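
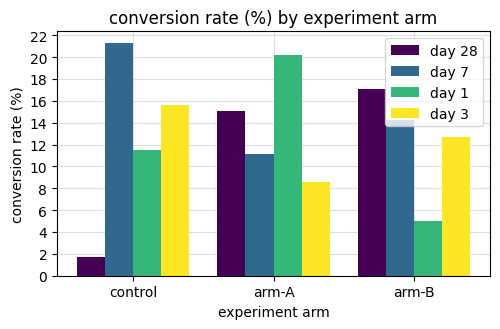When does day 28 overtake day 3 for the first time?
arm-A

control: day 28 ≈ 2 vs day 3 ≈ 16 (not yet); arm-A: day 28 ≈ 16 vs day 3 ≈ 8 (first crossover).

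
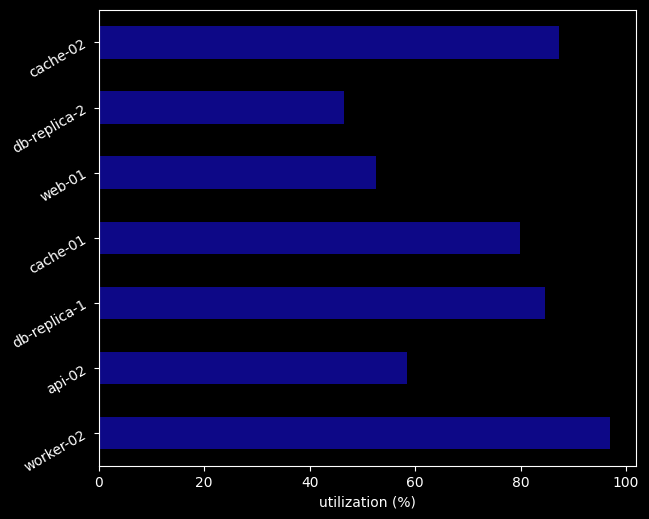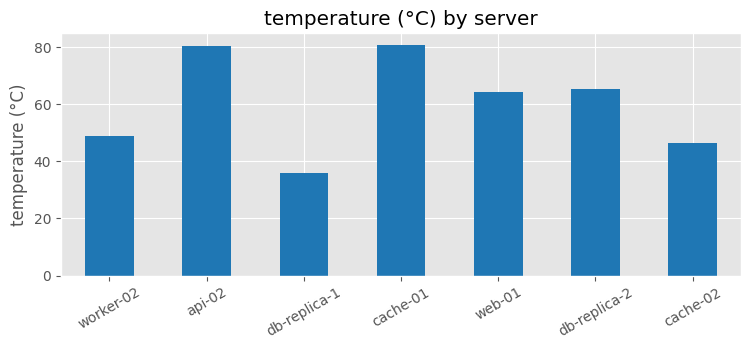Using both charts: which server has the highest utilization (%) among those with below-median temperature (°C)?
Chart 2 median temperature (°C) ≈ 60; below-median servers: worker-02, db-replica-1, cache-02. Among those, worker-02 has the highest utilization (%) (≈ 100).

worker-02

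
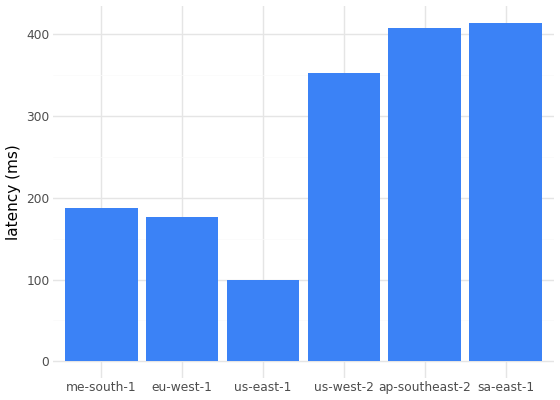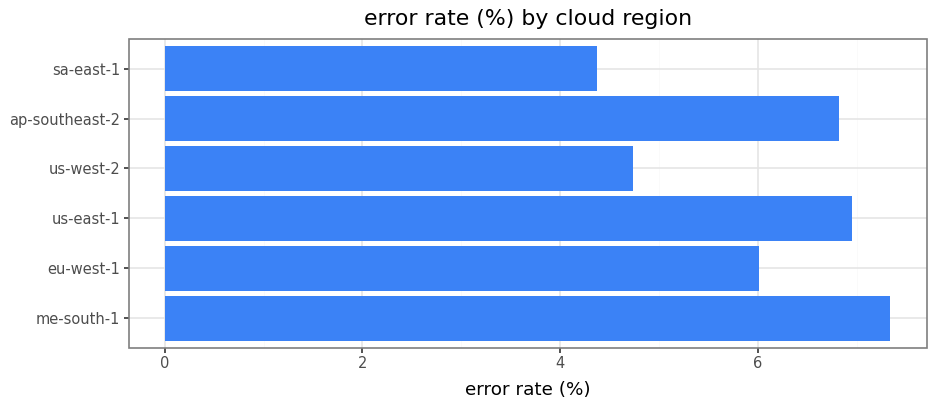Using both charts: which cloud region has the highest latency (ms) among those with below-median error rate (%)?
Chart 2 median error rate (%) ≈ 6; below-median cloud regions: eu-west-1, us-west-2, sa-east-1. Among those, sa-east-1 has the highest latency (ms) (≈ 400).

sa-east-1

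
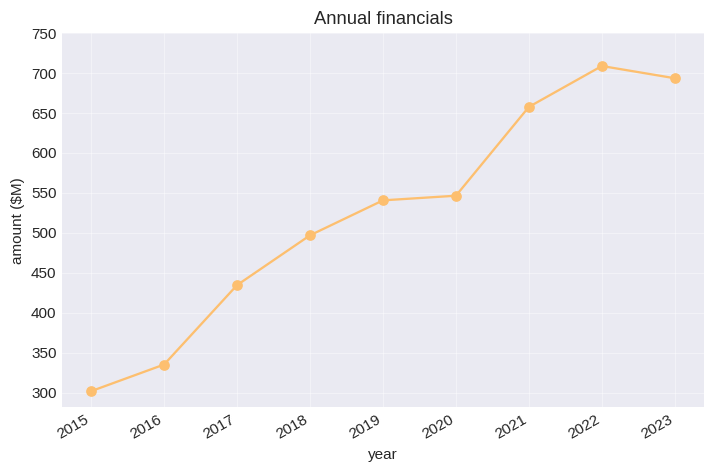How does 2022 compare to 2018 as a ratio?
≈ 1.4×

2022 ≈ 700, 2018 ≈ 500; 700/500 ≈ 1.4.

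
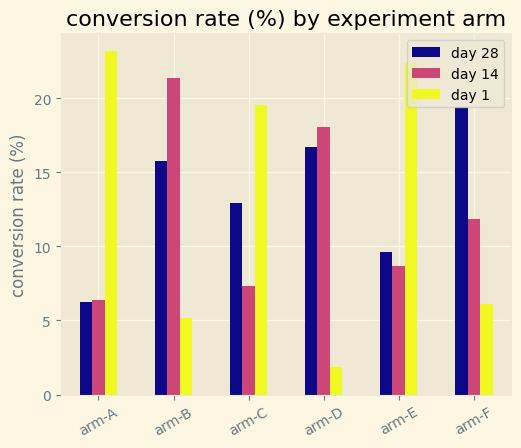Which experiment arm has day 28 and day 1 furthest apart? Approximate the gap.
arm-A: day 28 ≈ 6, day 1 ≈ 24 → gap ≈ 18. Next-largest (arm-D) is only ≈ 14.

arm-A, ≈ 18 %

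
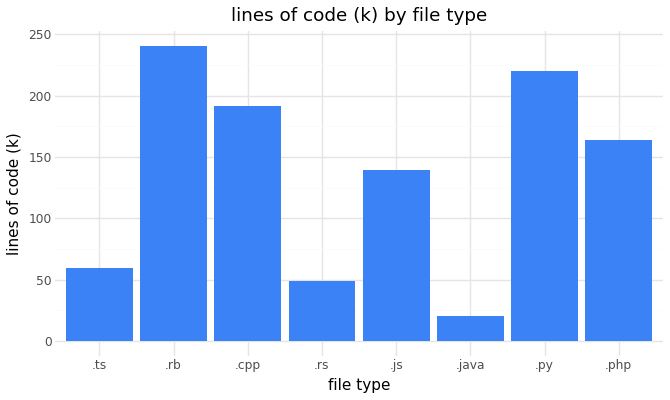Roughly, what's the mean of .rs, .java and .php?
≈ 83

(50 + 25 + 175) / 3 ≈ 83.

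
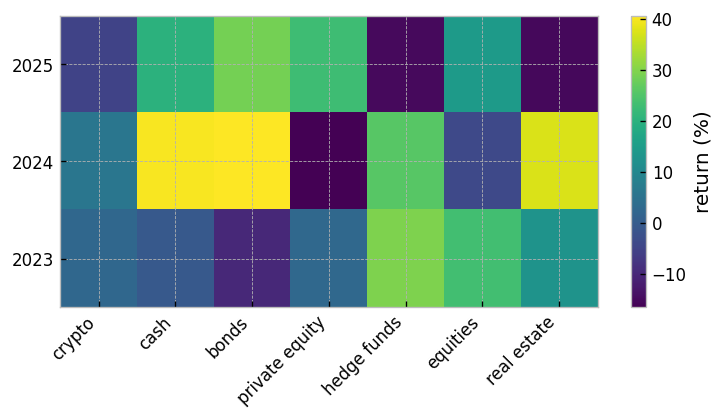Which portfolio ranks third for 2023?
real estate

Top 4 for 2023: hedge funds ≈ 30, equities ≈ 25, real estate ≈ 15, private equity ≈ 5.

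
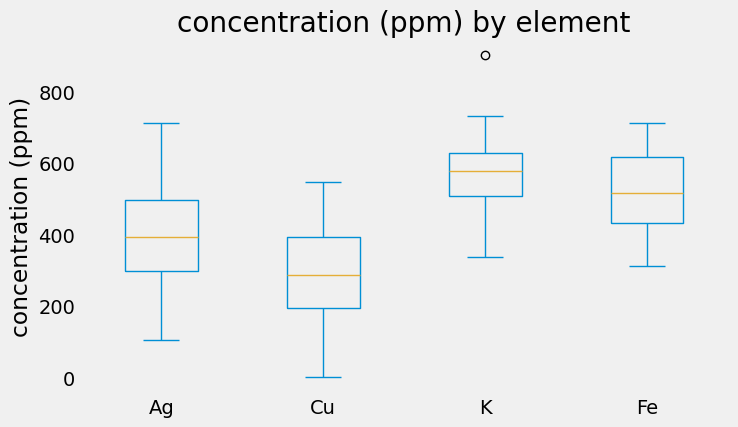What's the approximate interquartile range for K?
Q3 ≈ 625, Q1 ≈ 500; IQR ≈ 125.

≈ 125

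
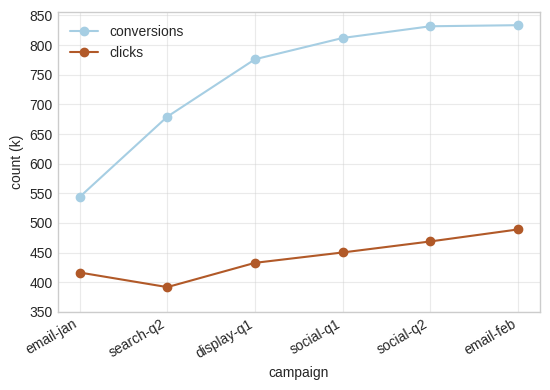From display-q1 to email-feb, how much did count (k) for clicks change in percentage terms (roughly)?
≈ +11.1%

display-q1 ≈ 450, email-feb ≈ 500; (500 − 450) / 450 ≈ +11.1%.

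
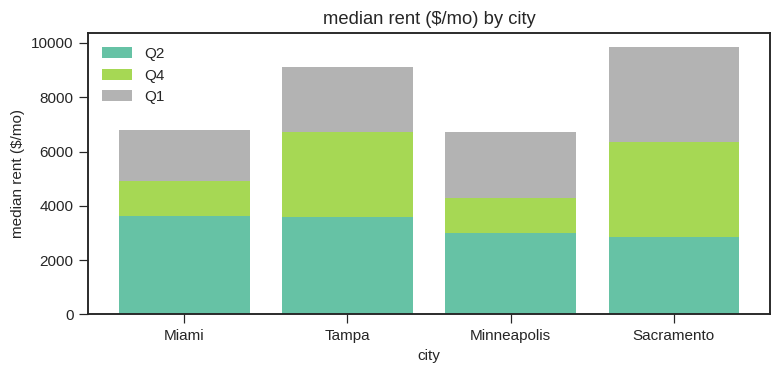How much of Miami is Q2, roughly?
≈ 4000

Q2 top ≈ 4000, bottom ≈ 0; segment ≈ 4000.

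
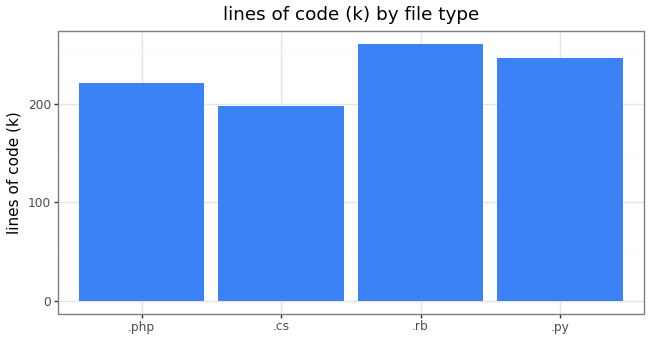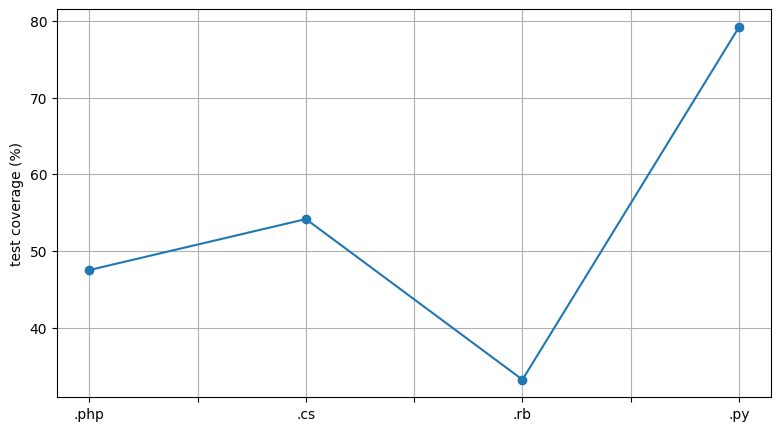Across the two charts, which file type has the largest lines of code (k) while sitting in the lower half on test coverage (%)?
Chart 2 median test coverage (%) ≈ 50; below-median file types: .php, .rb. Among those, .rb has the highest lines of code (k) (≈ 250).

.rb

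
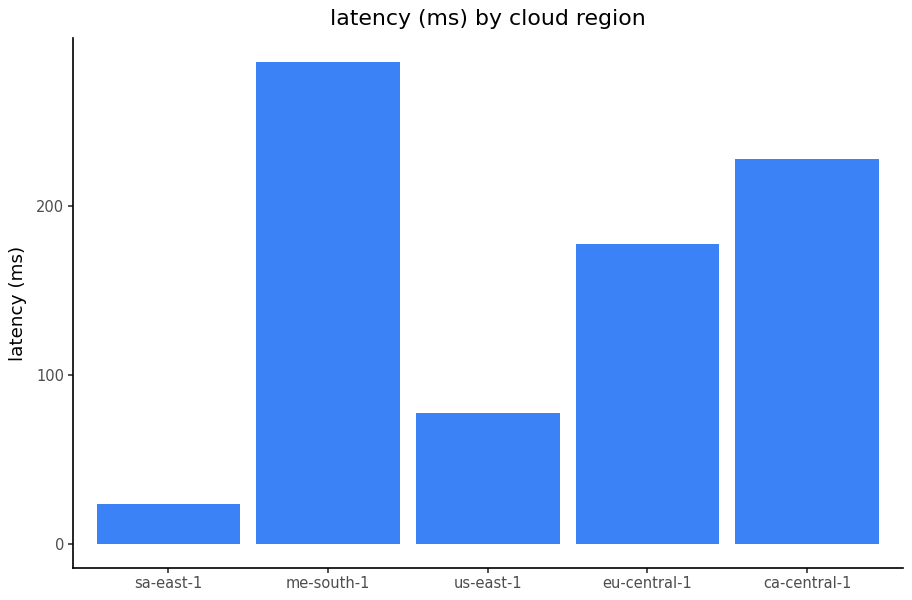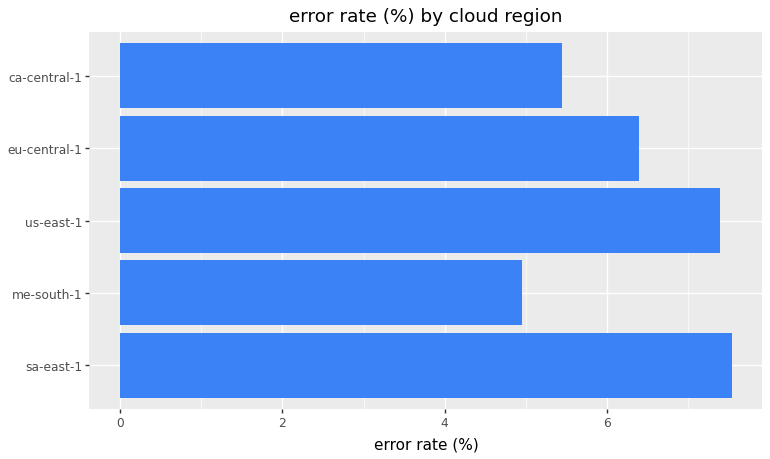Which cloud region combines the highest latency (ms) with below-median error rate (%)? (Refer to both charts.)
me-south-1

Chart 2 median error rate (%) ≈ 6; below-median cloud regions: me-south-1, ca-central-1. Among those, me-south-1 has the highest latency (ms) (≈ 300).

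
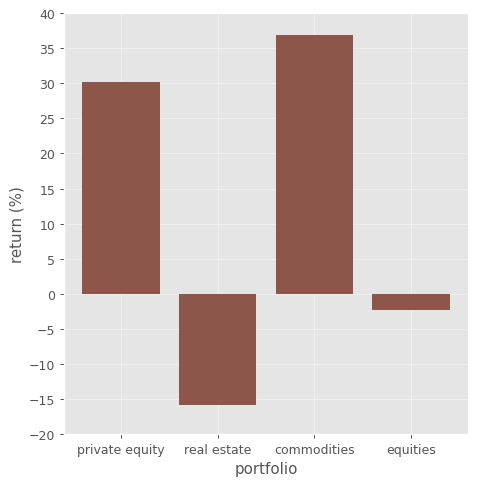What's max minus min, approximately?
≈ 50

Max commodities ≈ 35, min real estate ≈ -15; range ≈ 50.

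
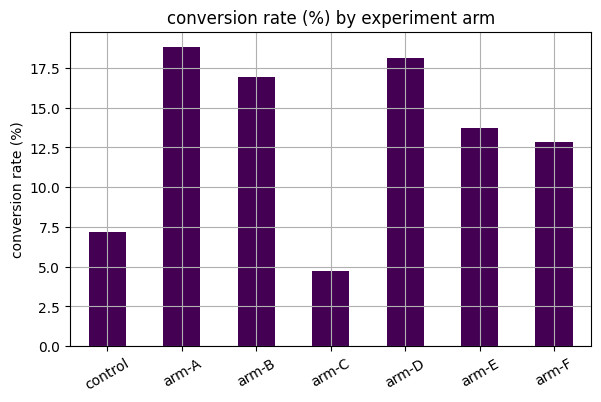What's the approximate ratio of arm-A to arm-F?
≈ 1.5×

arm-A ≈ 18, arm-F ≈ 12; 18/12 ≈ 1.5.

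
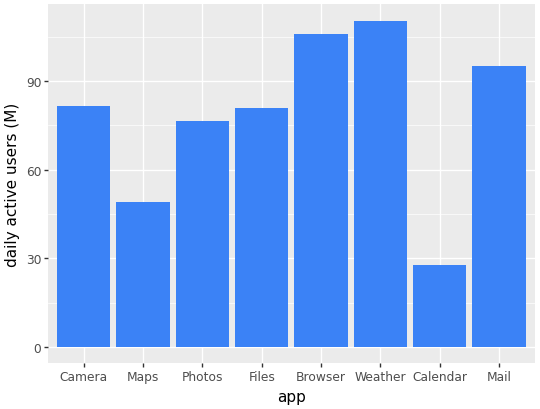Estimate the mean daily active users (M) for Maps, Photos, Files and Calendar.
(50 + 80 + 80 + 30) / 4 ≈ 60.

≈ 60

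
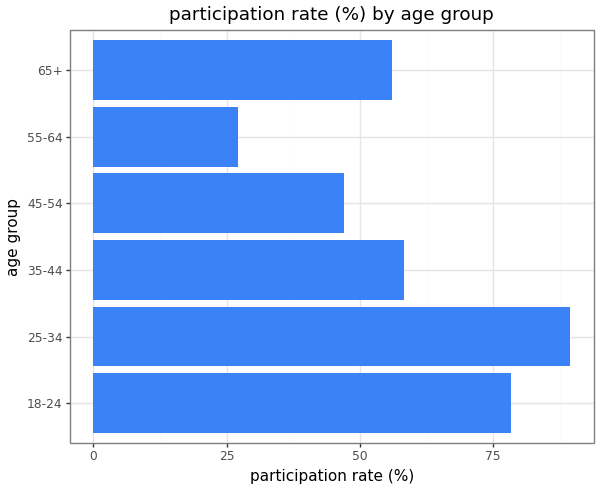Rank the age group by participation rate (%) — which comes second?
18-24

Top 3: 25-34 ≈ 90, 18-24 ≈ 80, 35-44 ≈ 60.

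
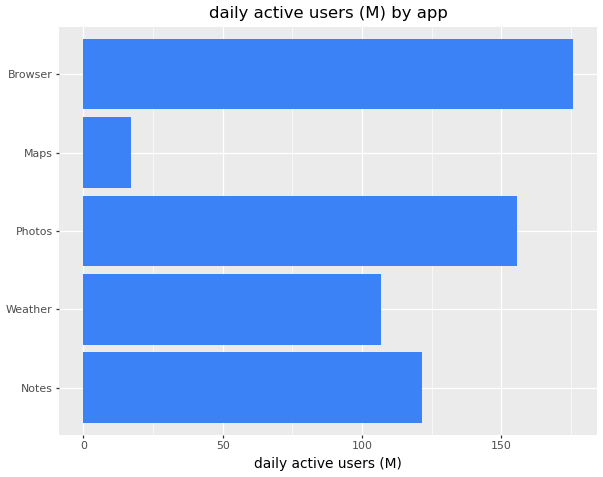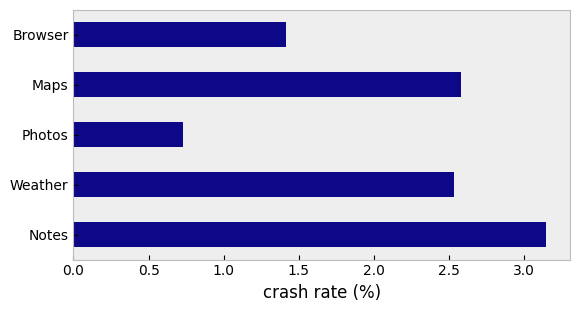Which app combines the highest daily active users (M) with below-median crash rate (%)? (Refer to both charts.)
Browser

Chart 2 median crash rate (%) ≈ 2.5; below-median apps: Photos, Browser. Among those, Browser has the highest daily active users (M) (≈ 180).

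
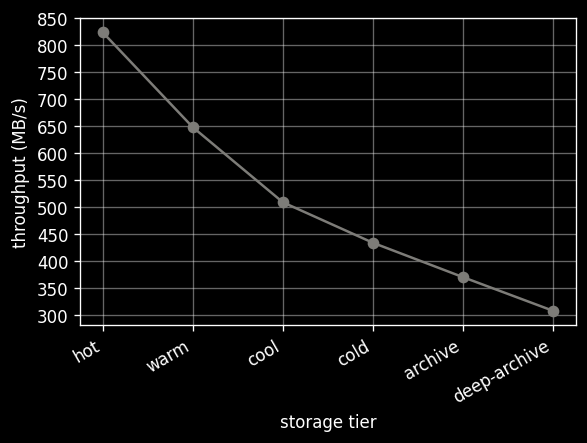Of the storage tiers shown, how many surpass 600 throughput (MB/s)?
Above 600: hot, warm.

2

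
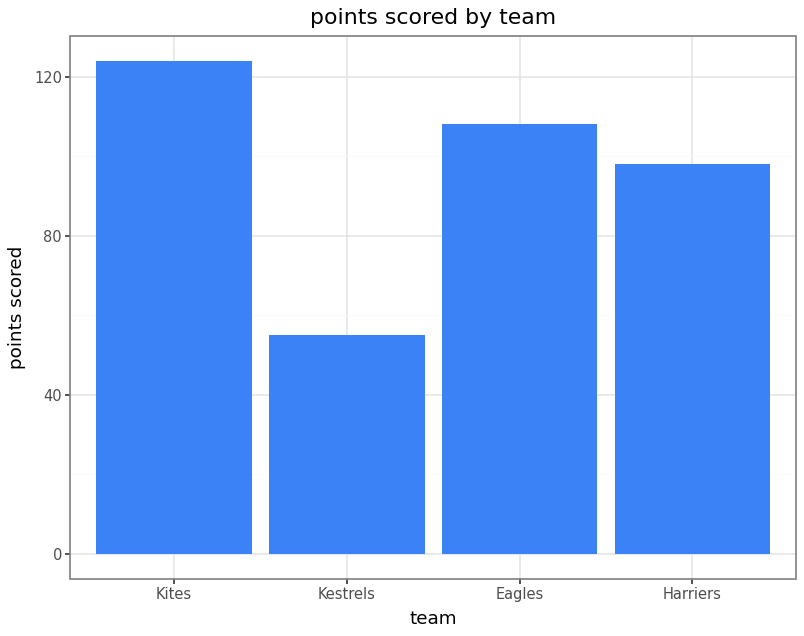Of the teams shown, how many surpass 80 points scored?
3

Above 80: Kites, Eagles, Harriers.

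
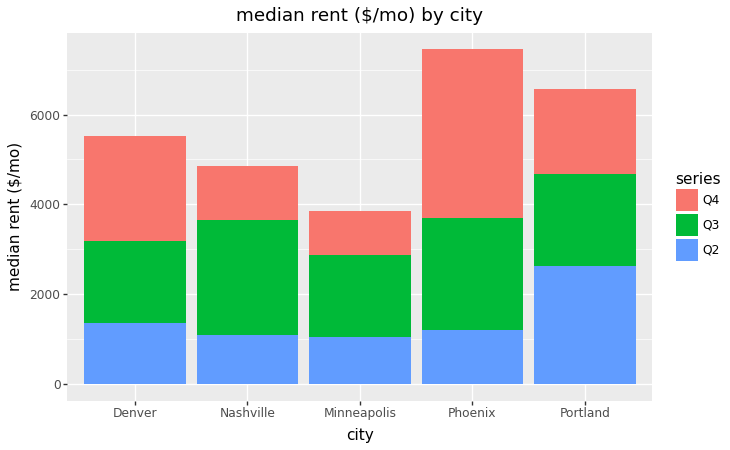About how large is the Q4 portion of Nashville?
Q4 top ≈ 5000, bottom ≈ 4000; segment ≈ 1000.

≈ 1000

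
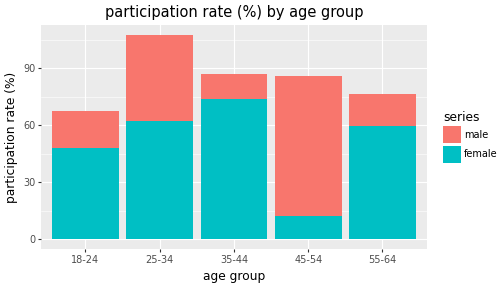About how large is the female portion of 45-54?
≈ 10

female top ≈ 10, bottom ≈ 0; segment ≈ 10.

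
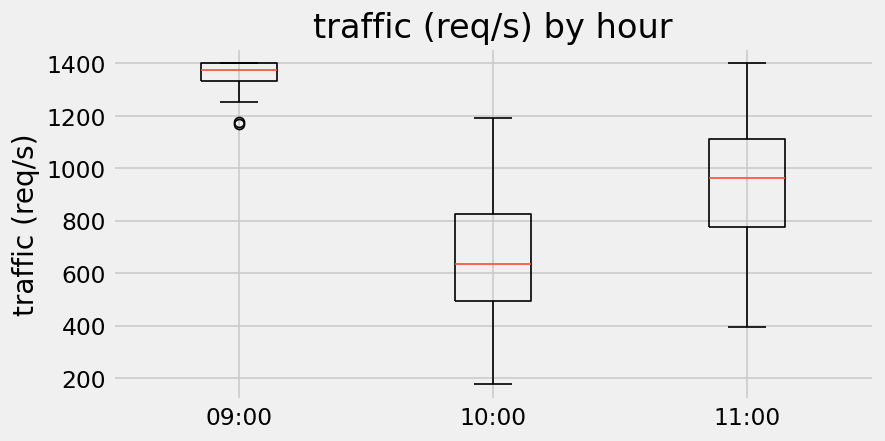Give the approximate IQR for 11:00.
Q3 ≈ 1100, Q1 ≈ 800; IQR ≈ 300.

≈ 300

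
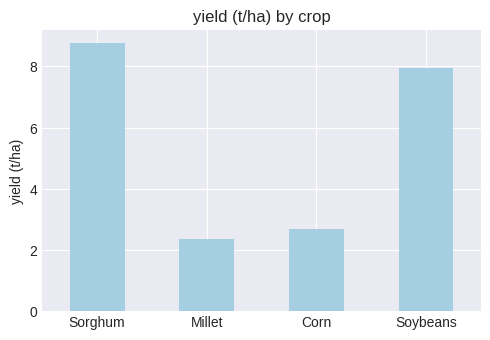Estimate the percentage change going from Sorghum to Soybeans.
≈ -11.1%

Sorghum ≈ 9, Soybeans ≈ 8; (8 − 9) / 9 ≈ -11.1%.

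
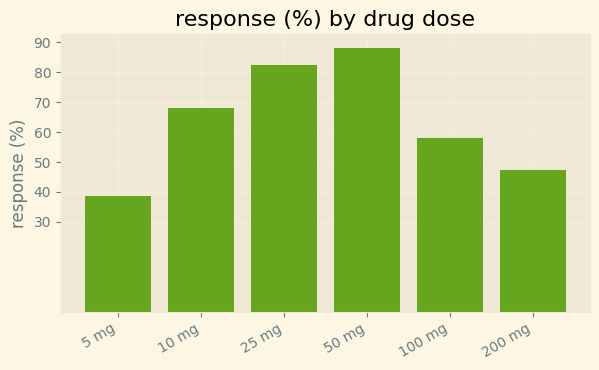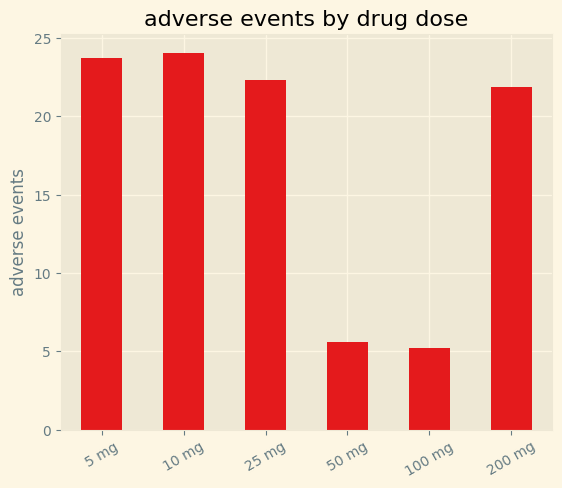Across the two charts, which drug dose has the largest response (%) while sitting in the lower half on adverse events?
50 mg

Chart 2 median adverse events ≈ 20; below-median drug doses: 50 mg, 100 mg, 200 mg. Among those, 50 mg has the highest response (%) (≈ 90).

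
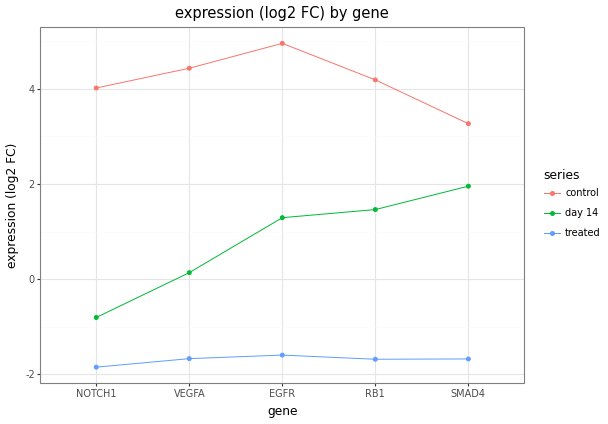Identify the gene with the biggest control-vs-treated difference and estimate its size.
EGFR, ≈ 7 log2 FC

EGFR: control ≈ 5, treated ≈ -2 → gap ≈ 7. Next-largest (VEGFA) is only ≈ 6.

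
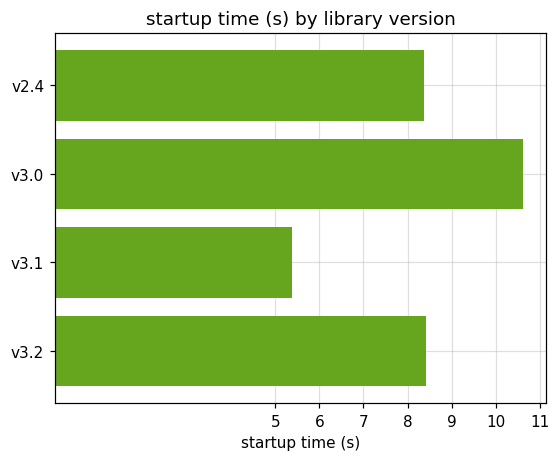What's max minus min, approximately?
≈ 6

Max v3.0 ≈ 11, min v3.1 ≈ 5; range ≈ 6.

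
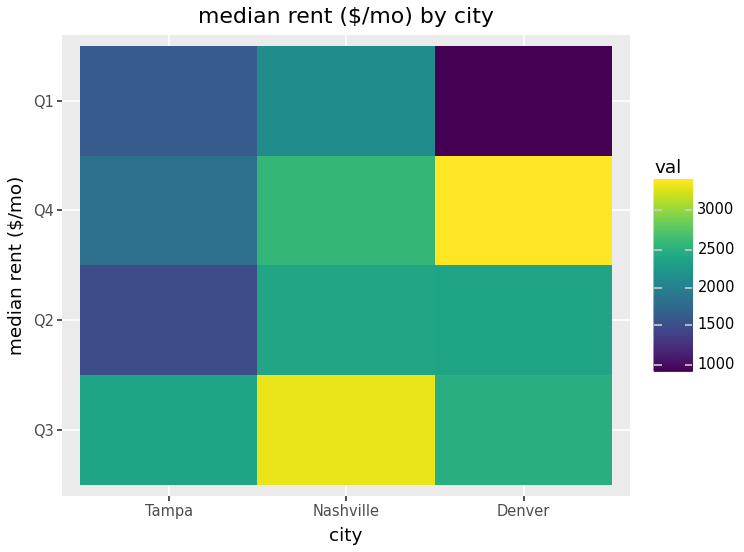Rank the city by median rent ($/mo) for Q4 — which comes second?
Nashville

Top 3 for Q4: Denver ≈ 3500, Nashville ≈ 2500, Tampa ≈ 2000.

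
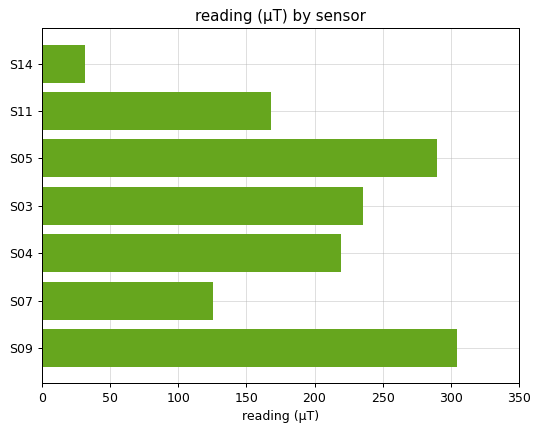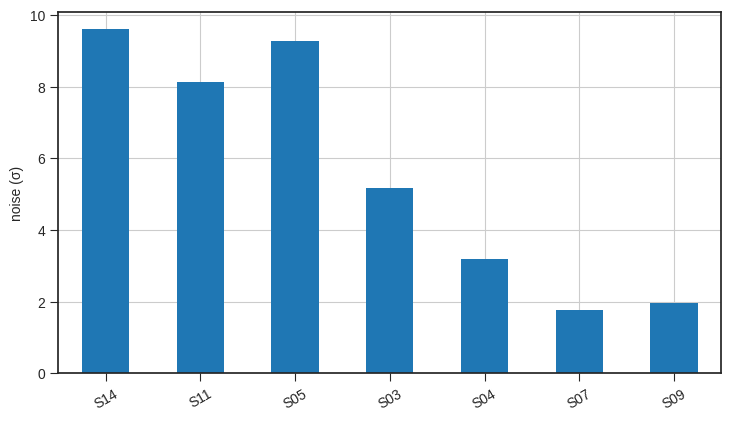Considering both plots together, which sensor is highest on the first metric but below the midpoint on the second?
S09

Chart 2 median noise (σ) ≈ 5; below-median sensors: S04, S07, S09. Among those, S09 has the highest reading (µT) (≈ 300).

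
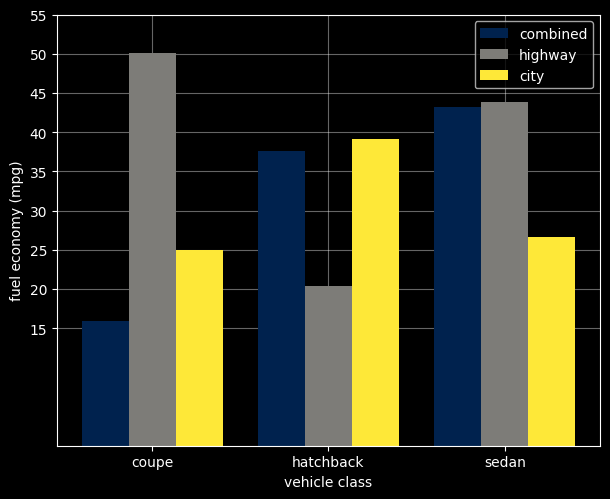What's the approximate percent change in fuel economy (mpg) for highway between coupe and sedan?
≈ -10%

coupe ≈ 50, sedan ≈ 45; (45 − 50) / 50 ≈ -10%.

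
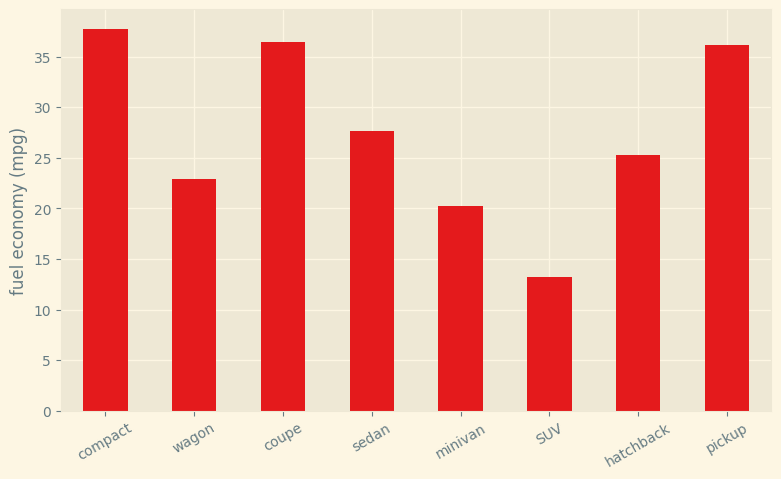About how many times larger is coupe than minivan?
≈ 1.75×

coupe ≈ 35, minivan ≈ 20; 35/20 ≈ 1.75.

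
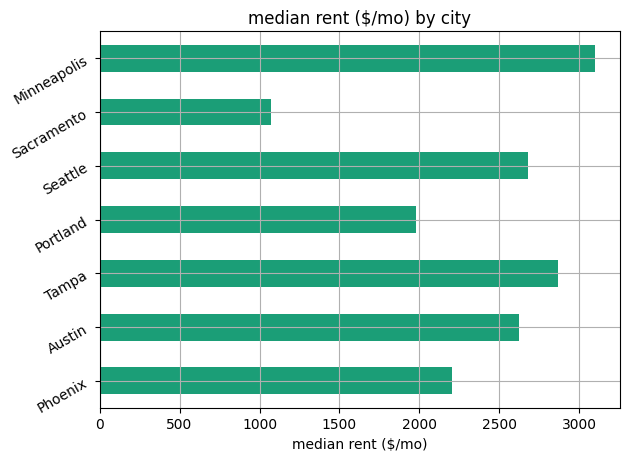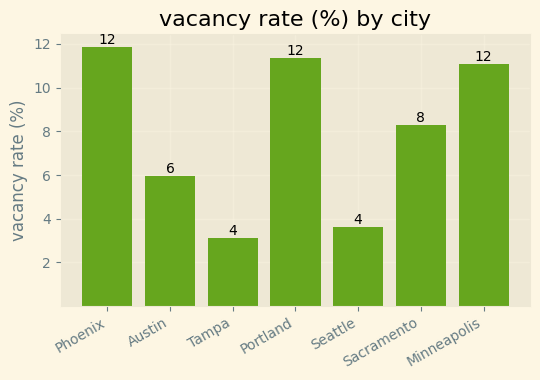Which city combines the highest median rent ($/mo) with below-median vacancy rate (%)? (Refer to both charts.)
Tampa

Chart 2 median vacancy rate (%) ≈ 8; below-median cities: Austin, Tampa, Seattle. Among those, Tampa has the highest median rent ($/mo) (≈ 3000).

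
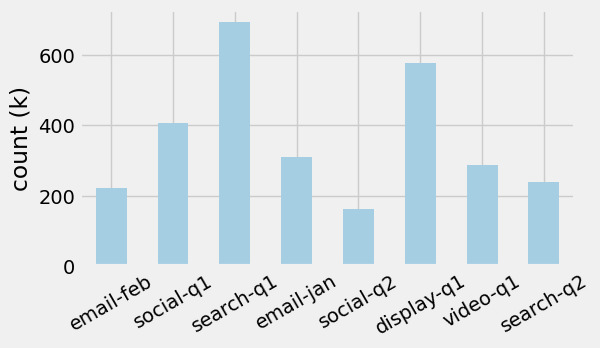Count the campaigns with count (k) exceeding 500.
2

Above 500: search-q1, display-q1.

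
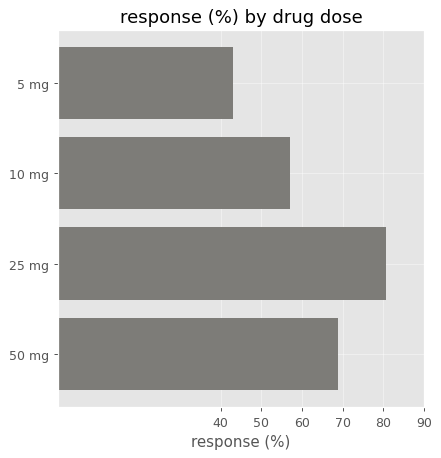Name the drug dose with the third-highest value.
Top 4: 25 mg ≈ 80, 50 mg ≈ 70, 10 mg ≈ 60, 5 mg ≈ 40.

10 mg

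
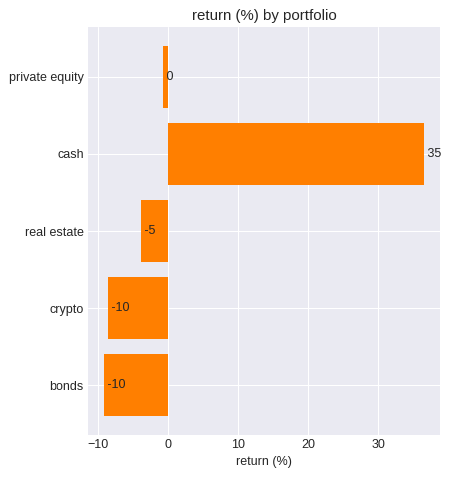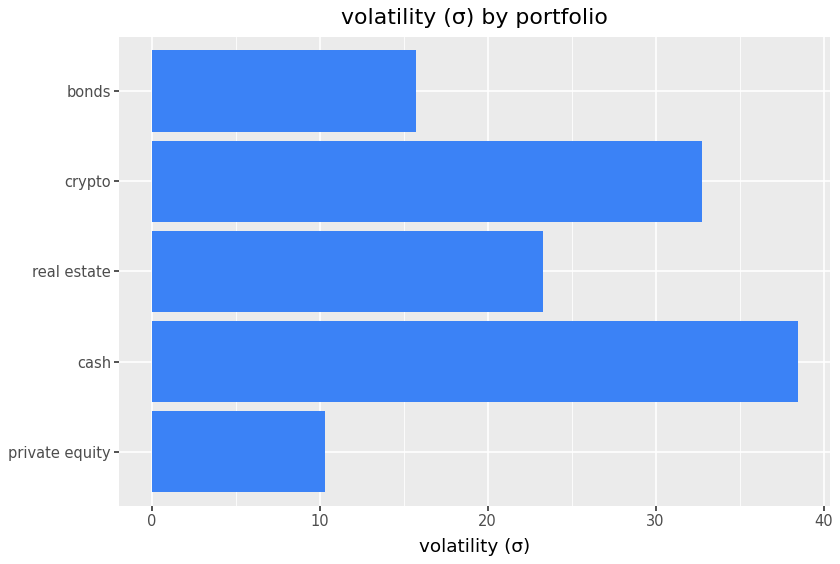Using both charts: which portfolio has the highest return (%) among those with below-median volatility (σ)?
Chart 2 median volatility (σ) ≈ 25; below-median portfolios: private equity, bonds. Among those, private equity has the highest return (%) (≈ 0).

private equity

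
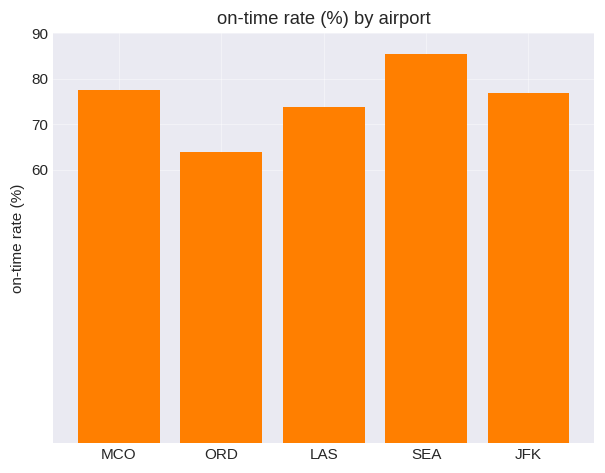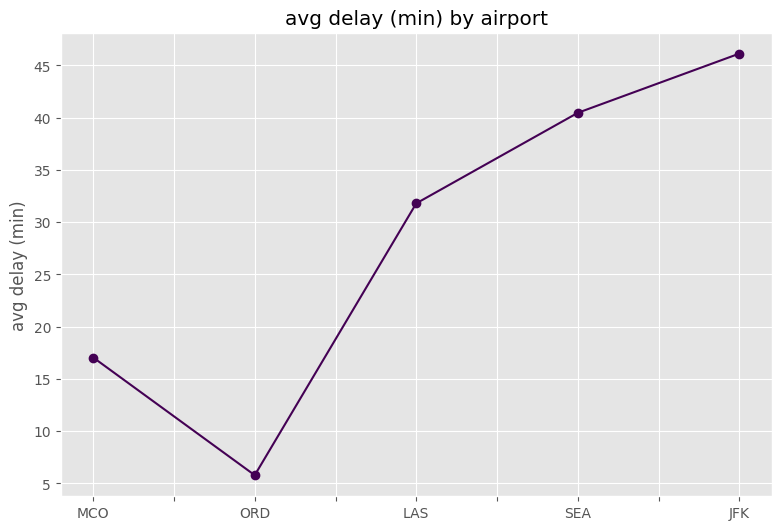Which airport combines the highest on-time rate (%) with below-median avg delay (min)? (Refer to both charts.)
Chart 2 median avg delay (min) ≈ 30; below-median airports: MCO, ORD. Among those, MCO has the highest on-time rate (%) (≈ 80).

MCO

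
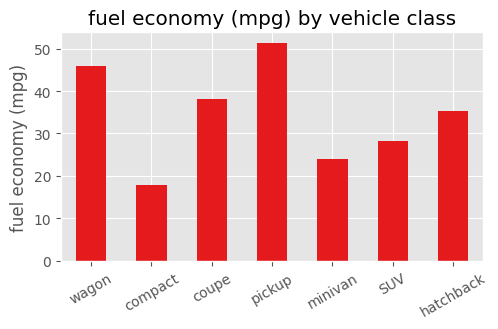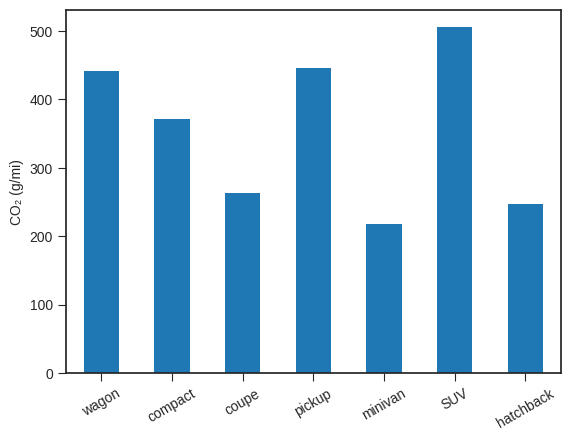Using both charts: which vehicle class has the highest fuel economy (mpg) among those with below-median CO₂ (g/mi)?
coupe

Chart 2 median CO₂ (g/mi) ≈ 350; below-median vehicle classes: coupe, minivan, hatchback. Among those, coupe has the highest fuel economy (mpg) (≈ 40).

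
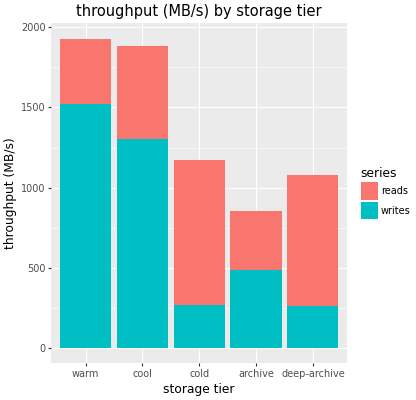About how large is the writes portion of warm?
≈ 1600

writes top ≈ 1600, bottom ≈ 0; segment ≈ 1600.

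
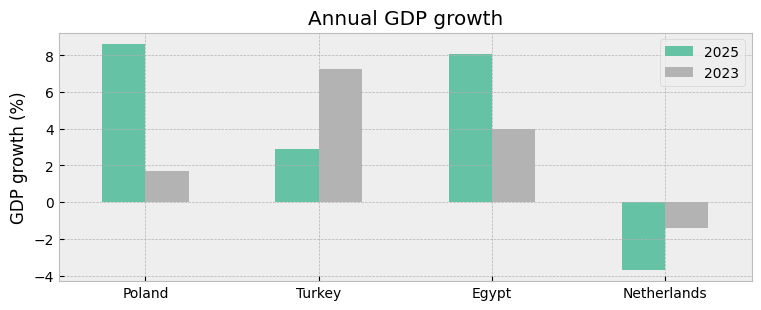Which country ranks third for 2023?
Top 4 for 2023: Turkey ≈ 8, Egypt ≈ 4, Poland ≈ 2, Netherlands ≈ -2.

Poland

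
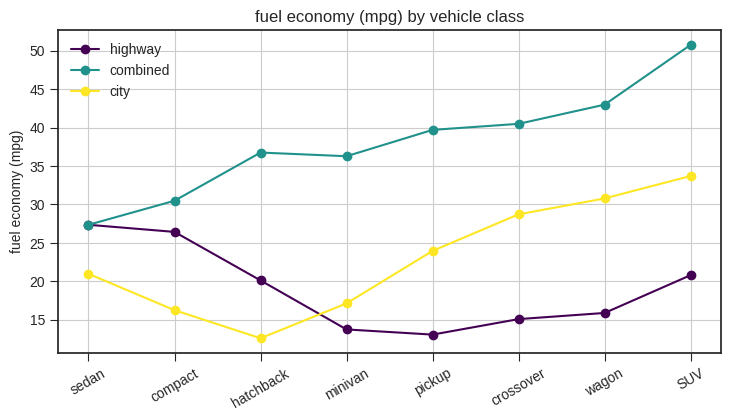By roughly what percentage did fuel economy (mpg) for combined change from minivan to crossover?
minivan ≈ 35, crossover ≈ 40; (40 − 35) / 35 ≈ +14.3%.

≈ +14.3%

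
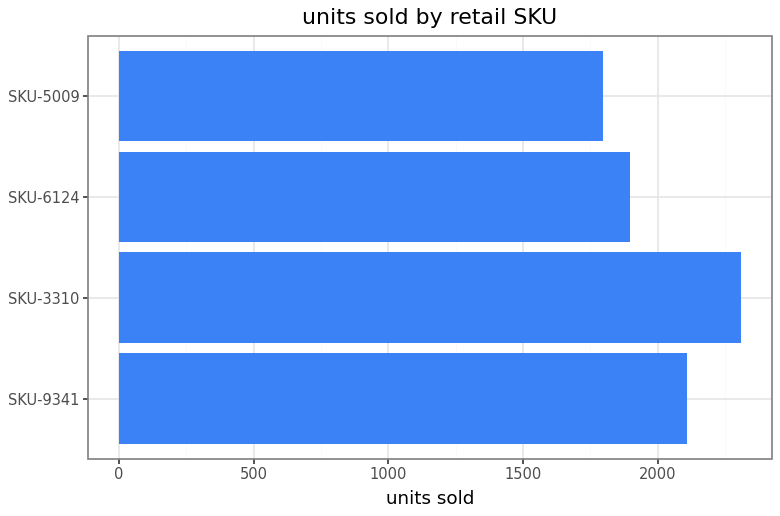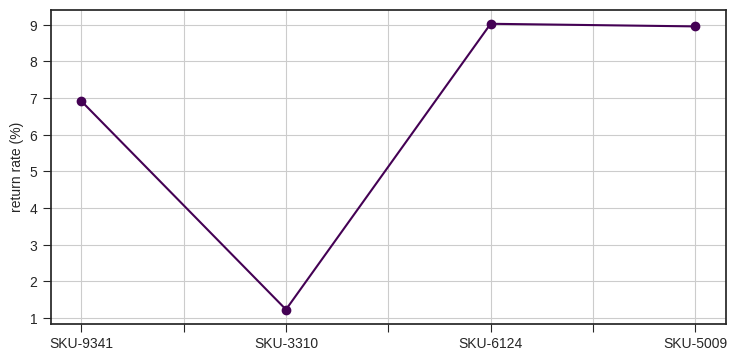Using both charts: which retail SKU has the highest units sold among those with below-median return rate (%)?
SKU-3310

Chart 2 median return rate (%) ≈ 8; below-median retail SKUs: SKU-9341, SKU-3310. Among those, SKU-3310 has the highest units sold (≈ 2500).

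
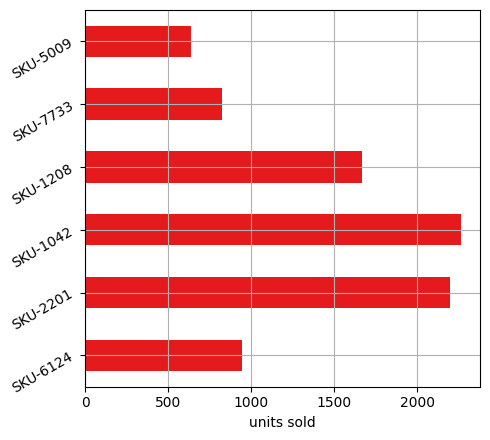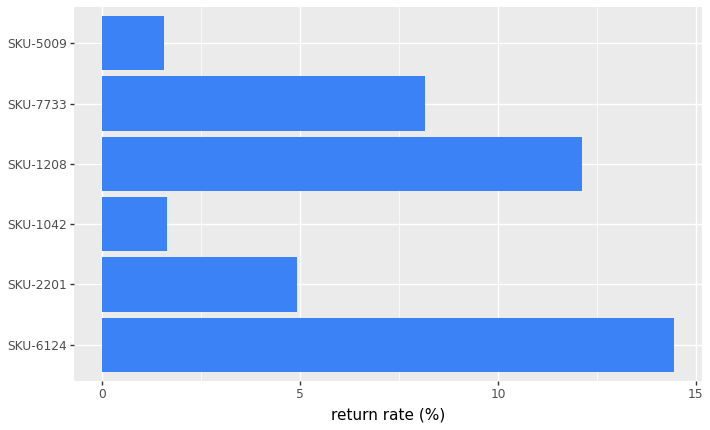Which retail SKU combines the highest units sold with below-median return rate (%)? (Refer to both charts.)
Chart 2 median return rate (%) ≈ 6; below-median retail SKUs: SKU-2201, SKU-1042, SKU-5009. Among those, SKU-1042 has the highest units sold (≈ 2500).

SKU-1042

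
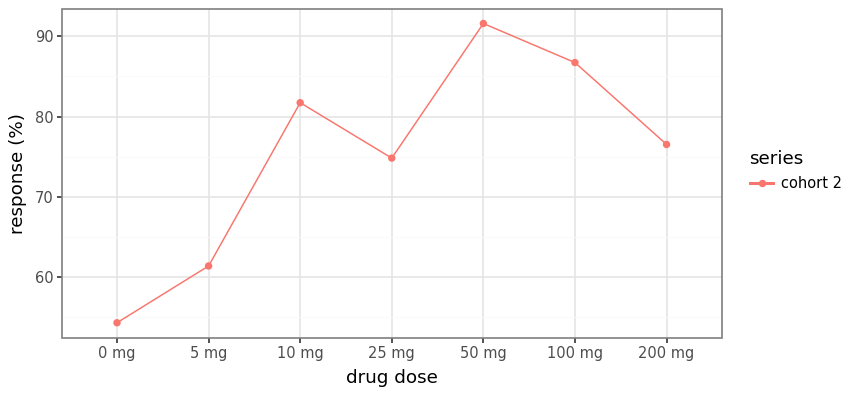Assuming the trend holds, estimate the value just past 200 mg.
Last three: 90, 85, 75 → slope ≈ -7.5/step → next ≈ 67.5.

≈ 67.5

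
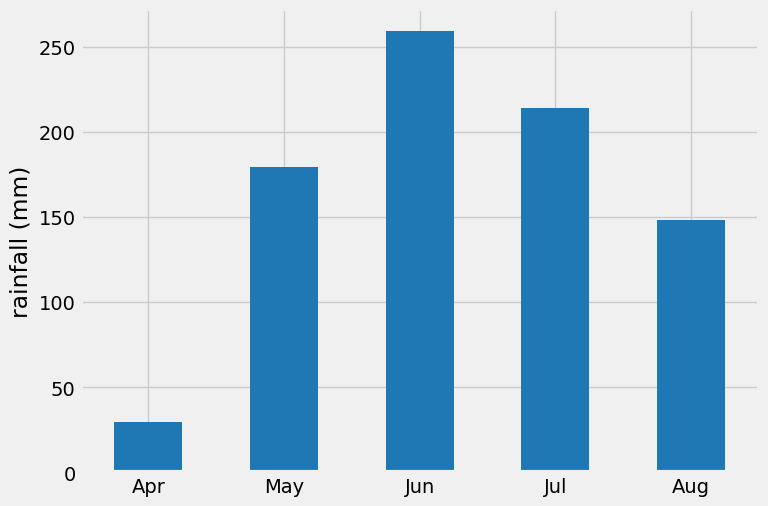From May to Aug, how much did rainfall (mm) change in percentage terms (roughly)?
≈ -14.3%

May ≈ 175, Aug ≈ 150; (150 − 175) / 175 ≈ -14.3%.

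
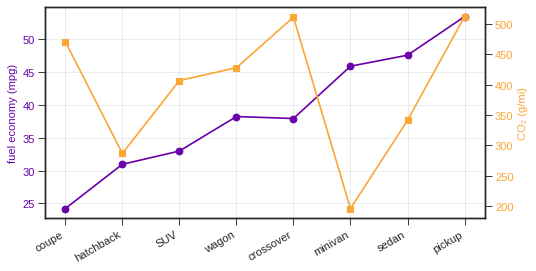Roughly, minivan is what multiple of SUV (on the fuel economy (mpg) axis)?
≈ 1.29×

minivan ≈ 45, SUV ≈ 35; 45/35 ≈ 1.29.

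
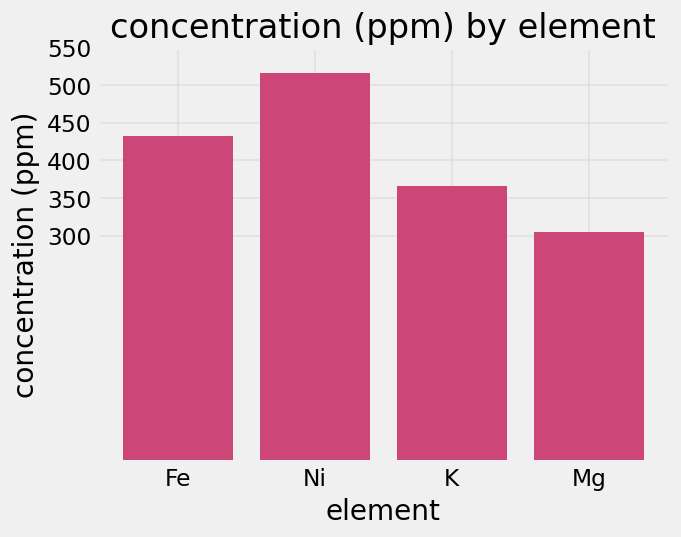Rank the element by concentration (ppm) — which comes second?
Top 3: Ni ≈ 500, Fe ≈ 450, K ≈ 350.

Fe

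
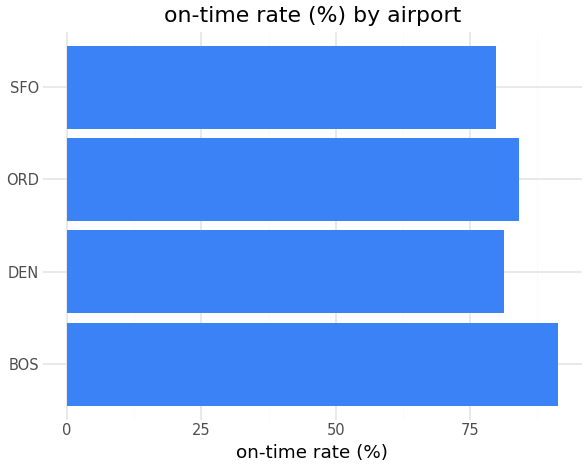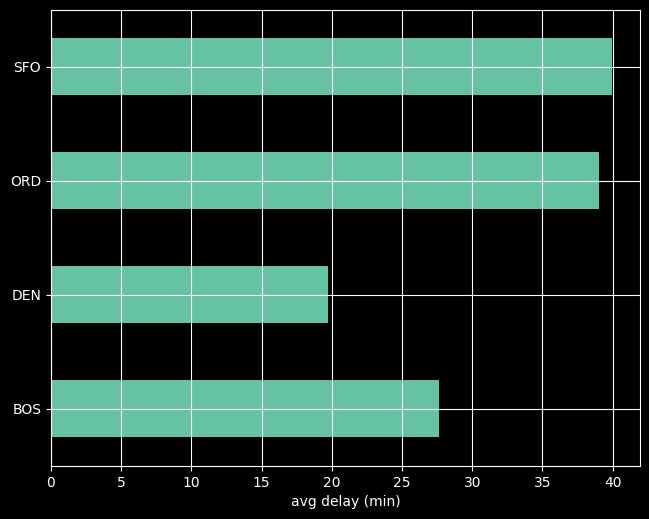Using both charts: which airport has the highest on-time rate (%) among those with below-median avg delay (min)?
BOS

Chart 2 median avg delay (min) ≈ 35; below-median airports: BOS, DEN. Among those, BOS has the highest on-time rate (%) (≈ 90).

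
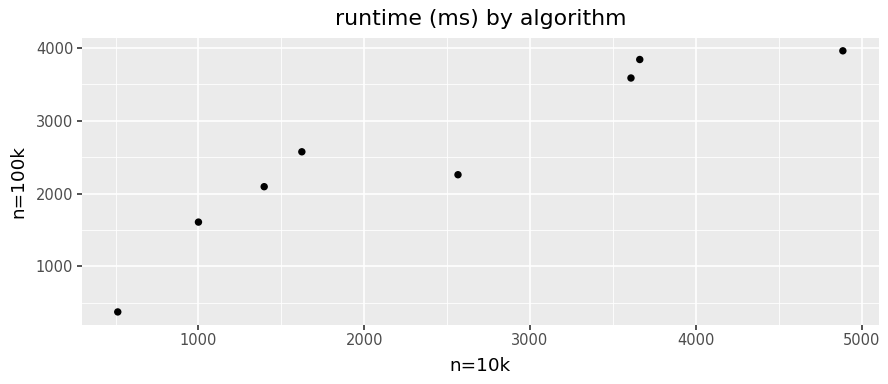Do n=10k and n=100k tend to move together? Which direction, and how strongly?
positive, strong

Points are positively correlated; strong (|r| ≈ 0.9).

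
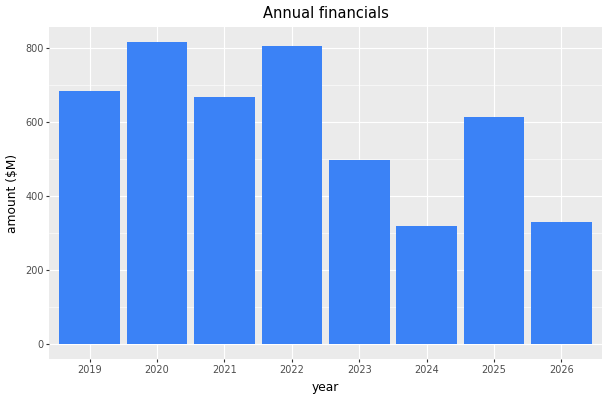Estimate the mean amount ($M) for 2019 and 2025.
(700 + 600) / 2 ≈ 650.

≈ 650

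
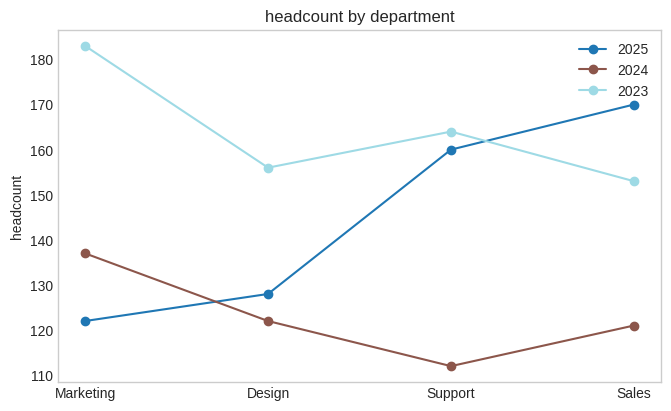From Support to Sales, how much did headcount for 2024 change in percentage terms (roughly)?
≈ +9.1%

Support ≈ 110, Sales ≈ 120; (120 − 110) / 110 ≈ +9.1%.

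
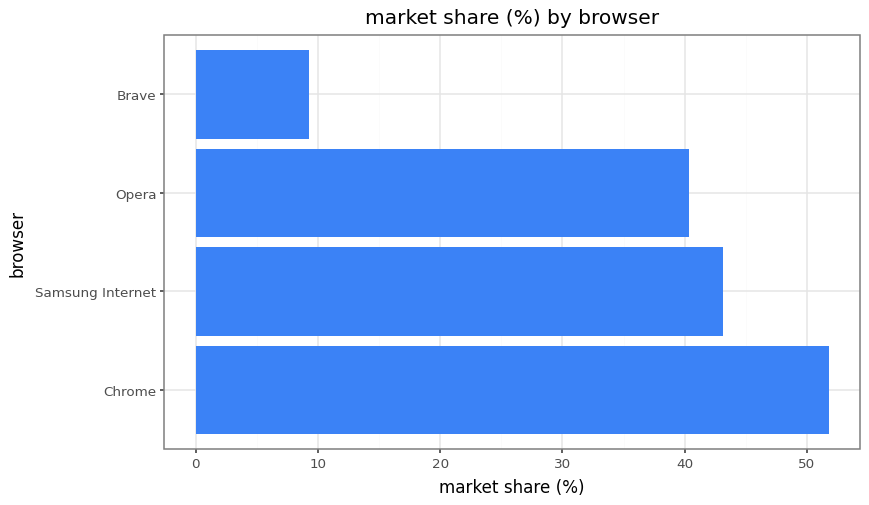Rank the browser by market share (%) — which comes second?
Samsung Internet

Top 3: Chrome ≈ 50, Samsung Internet ≈ 45, Opera ≈ 40.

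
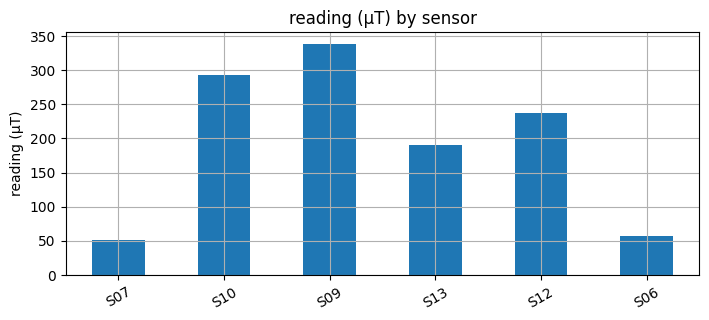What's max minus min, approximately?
Max S09 ≈ 350, min S07 ≈ 50; range ≈ 300.

≈ 300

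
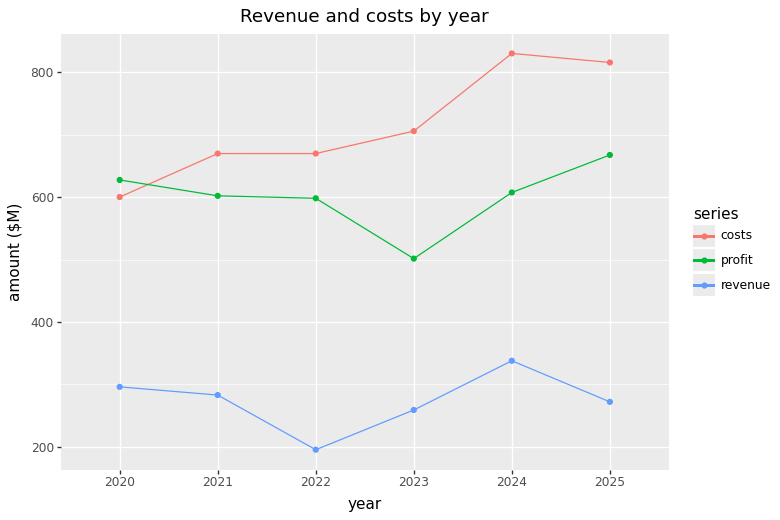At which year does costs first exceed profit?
2021

2020: costs ≈ 600 vs profit ≈ 600 (not yet); 2021: costs ≈ 700 vs profit ≈ 600 (first crossover).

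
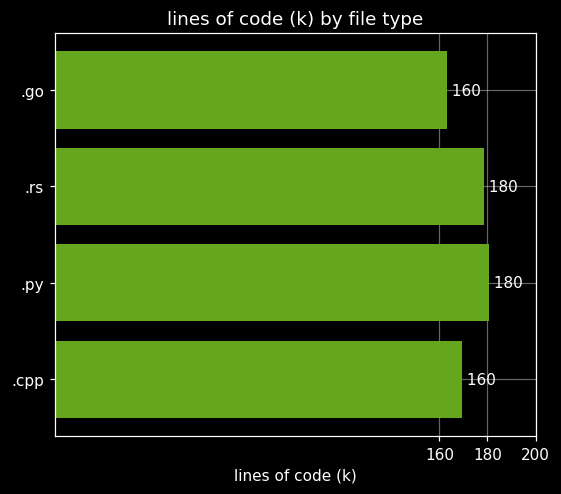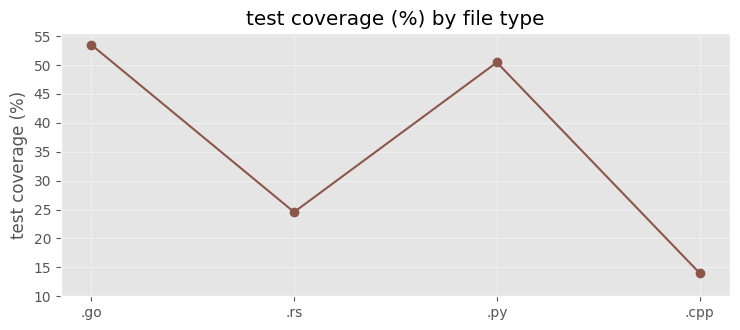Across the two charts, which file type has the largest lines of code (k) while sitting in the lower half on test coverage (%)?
Chart 2 median test coverage (%) ≈ 40; below-median file types: .rs, .cpp. Among those, .rs has the highest lines of code (k) (≈ 180).

.rs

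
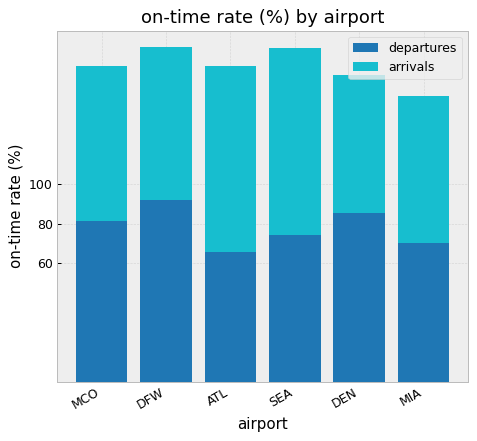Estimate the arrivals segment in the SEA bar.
arrivals top ≈ 160, bottom ≈ 80; segment ≈ 80.

≈ 80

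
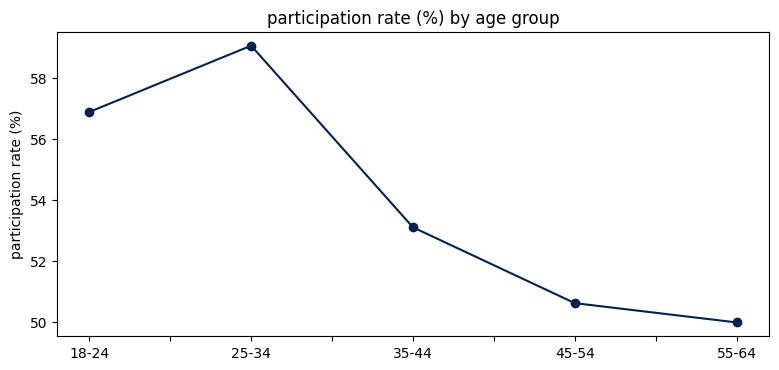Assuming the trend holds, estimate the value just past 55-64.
≈ 48.5

Last three: 53, 51, 50 → slope ≈ -1.5/step → next ≈ 48.5.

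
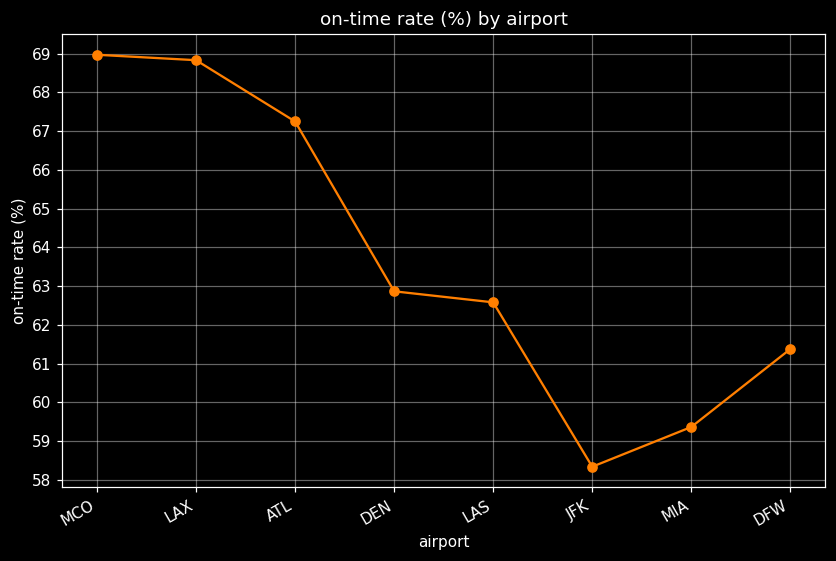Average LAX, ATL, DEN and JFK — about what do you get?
(69 + 67 + 63 + 58) / 4 ≈ 64.

≈ 64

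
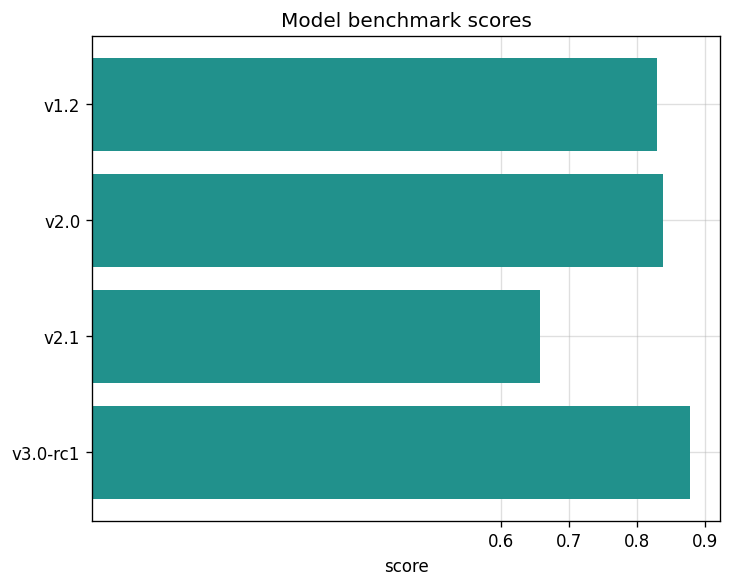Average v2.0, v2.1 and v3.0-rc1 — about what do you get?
≈ 0.8

(0.8 + 0.7 + 0.9) / 3 ≈ 0.8.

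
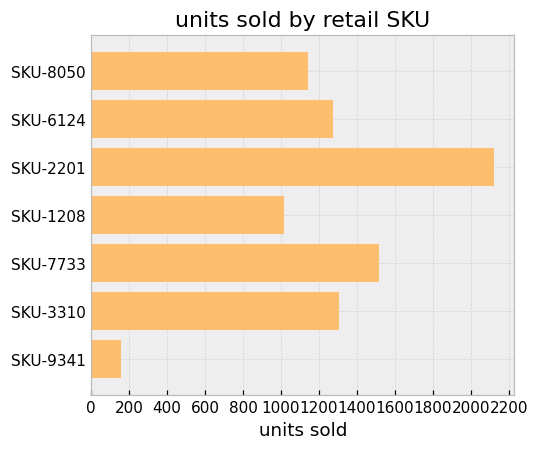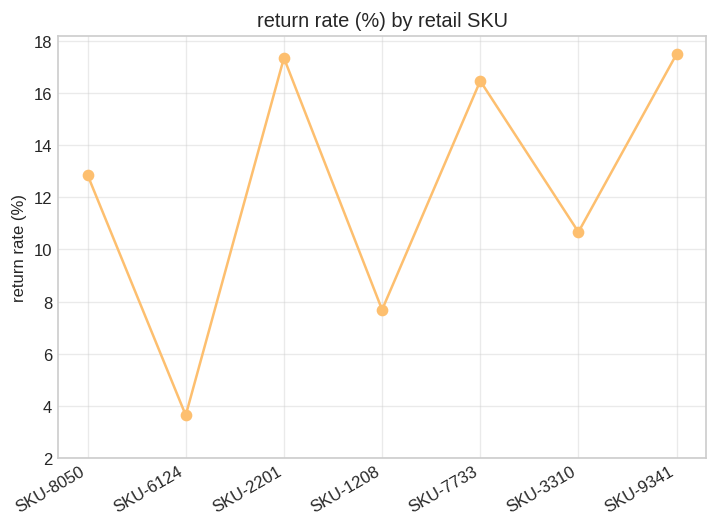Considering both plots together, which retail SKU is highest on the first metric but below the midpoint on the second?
Chart 2 median return rate (%) ≈ 12; below-median retail SKUs: SKU-6124, SKU-1208, SKU-3310. Among those, SKU-3310 has the highest units sold (≈ 1400).

SKU-3310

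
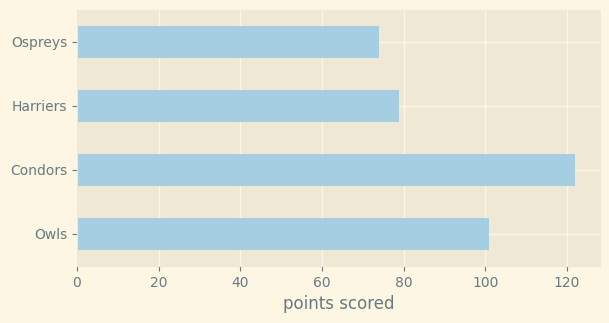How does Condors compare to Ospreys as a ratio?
Condors ≈ 120, Ospreys ≈ 80; 120/80 ≈ 1.5.

≈ 1.5×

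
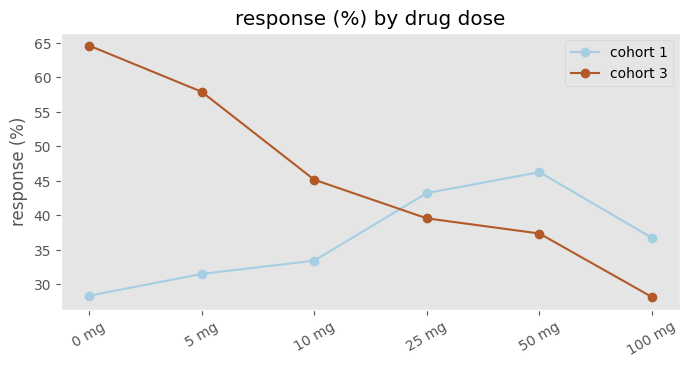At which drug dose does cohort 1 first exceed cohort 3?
10 mg: cohort 1 ≈ 35 vs cohort 3 ≈ 45 (not yet); 25 mg: cohort 1 ≈ 45 vs cohort 3 ≈ 40 (first crossover).

25 mg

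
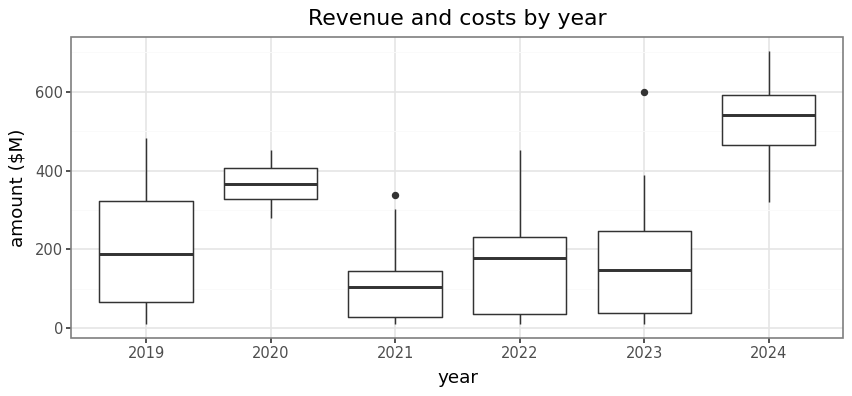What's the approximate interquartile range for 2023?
≈ 200

Q3 ≈ 250, Q1 ≈ 50; IQR ≈ 200.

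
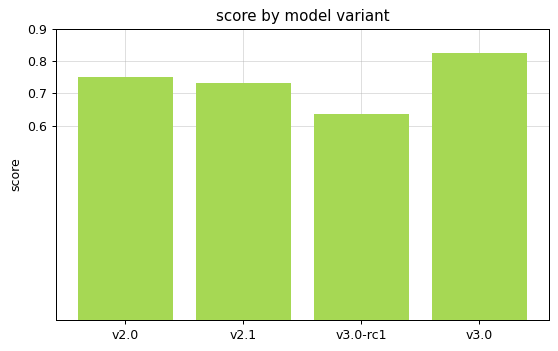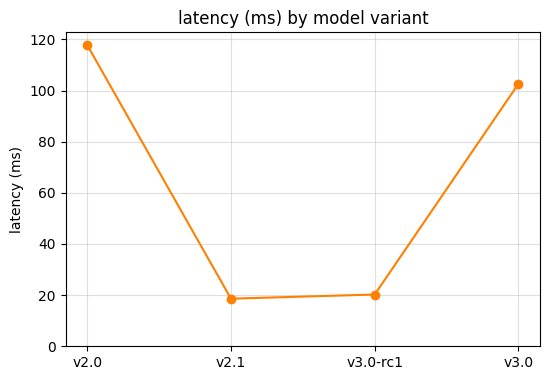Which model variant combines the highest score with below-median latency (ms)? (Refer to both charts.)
Chart 2 median latency (ms) ≈ 60; below-median model variants: v2.1, v3.0-rc1. Among those, v2.1 has the highest score (≈ 0.7).

v2.1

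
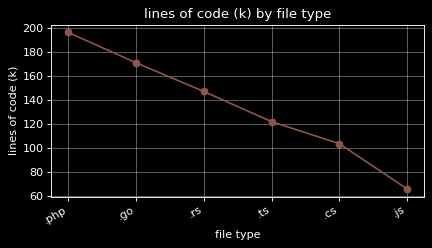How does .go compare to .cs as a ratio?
≈ 1.8×

.go ≈ 180, .cs ≈ 100; 180/100 ≈ 1.8.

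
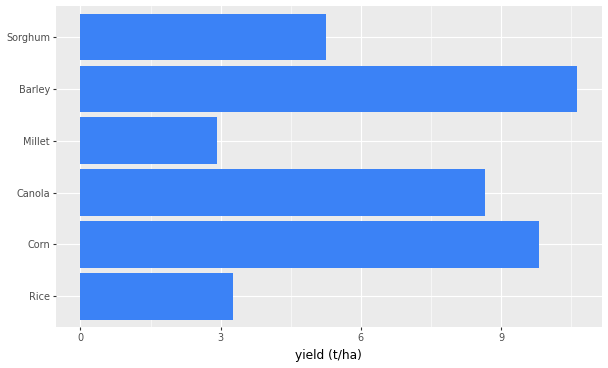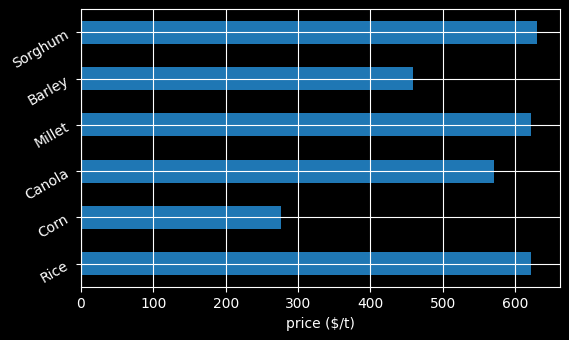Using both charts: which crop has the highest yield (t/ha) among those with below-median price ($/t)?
Chart 2 median price ($/t) ≈ 600; below-median crops: Corn, Canola, Barley. Among those, Barley has the highest yield (t/ha) (≈ 11).

Barley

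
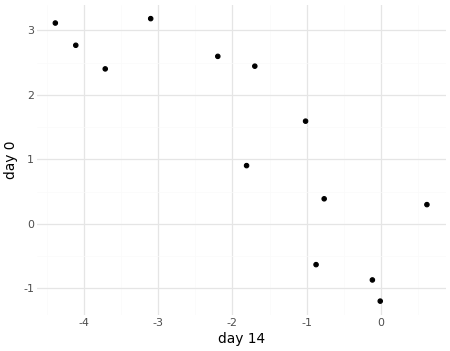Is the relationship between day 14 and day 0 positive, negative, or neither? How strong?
Points are negatively correlated; strong (|r| ≈ 0.8).

negative, strong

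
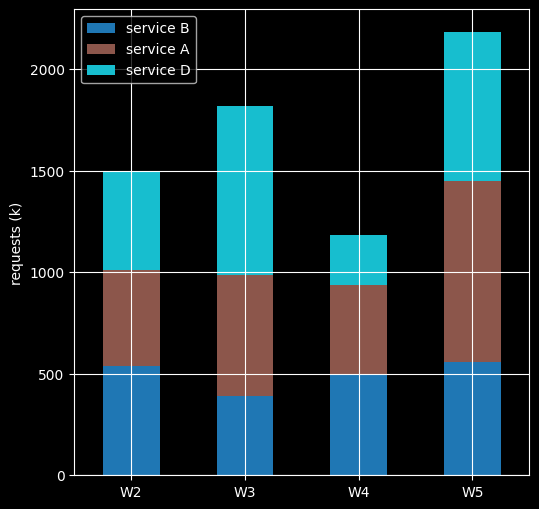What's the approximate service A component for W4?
service A top ≈ 1000, bottom ≈ 600; segment ≈ 400.

≈ 400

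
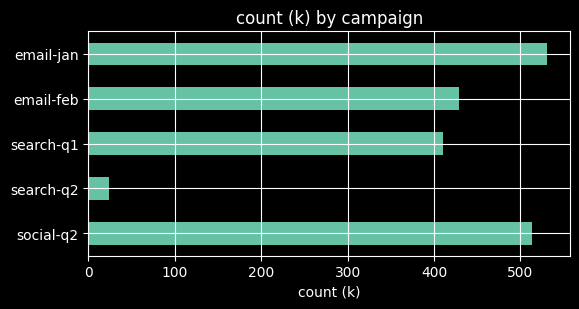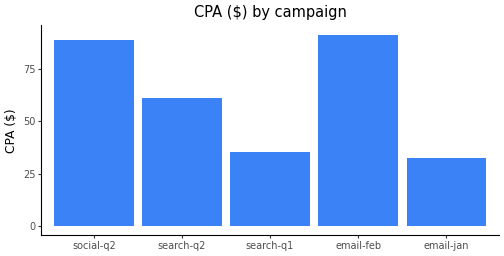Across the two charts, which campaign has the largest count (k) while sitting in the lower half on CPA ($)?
Chart 2 median CPA ($) ≈ 60; below-median campaigns: search-q1, email-jan. Among those, email-jan has the highest count (k) (≈ 550).

email-jan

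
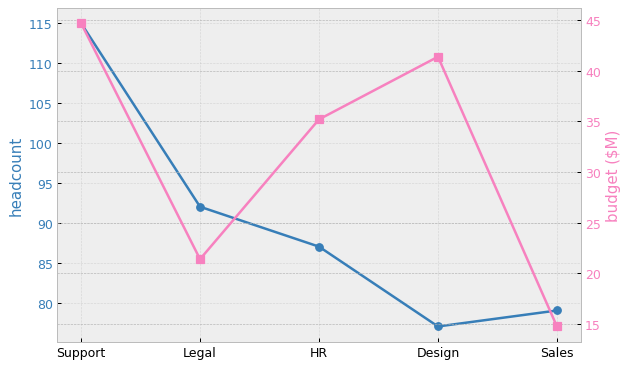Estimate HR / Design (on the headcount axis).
HR ≈ 85, Design ≈ 75; 85/75 ≈ 1.13.

≈ 1.13×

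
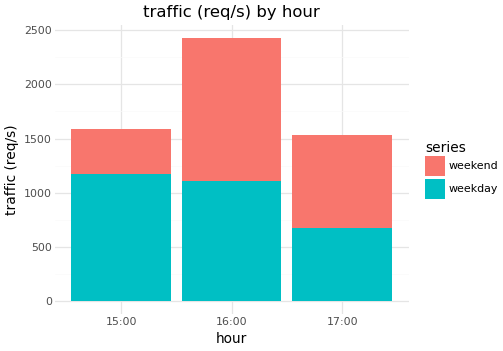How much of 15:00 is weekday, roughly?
≈ 1000

weekday top ≈ 1000, bottom ≈ 0; segment ≈ 1000.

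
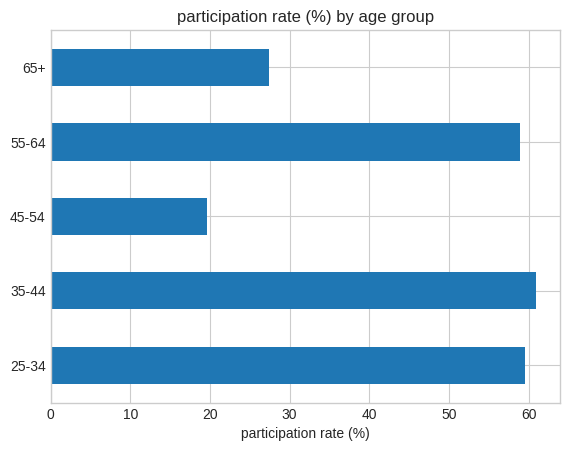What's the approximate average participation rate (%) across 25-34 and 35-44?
≈ 60

(60 + 60) / 2 ≈ 60.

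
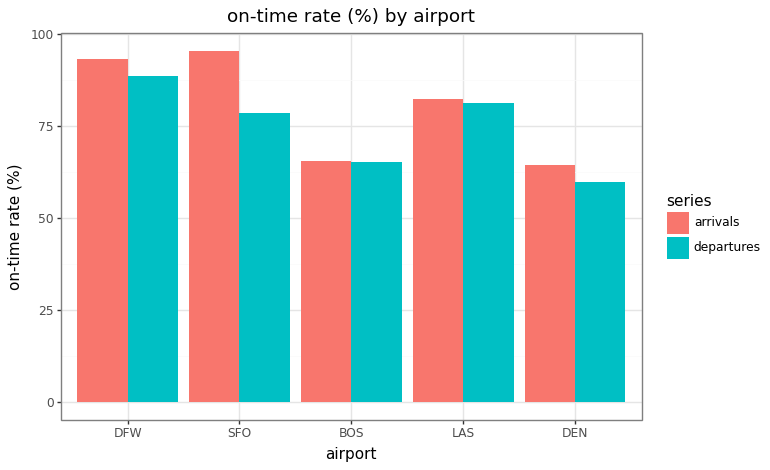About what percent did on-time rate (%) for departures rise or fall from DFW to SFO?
DFW ≈ 90, SFO ≈ 80; (80 − 90) / 90 ≈ -11.1%.

≈ -11.1%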